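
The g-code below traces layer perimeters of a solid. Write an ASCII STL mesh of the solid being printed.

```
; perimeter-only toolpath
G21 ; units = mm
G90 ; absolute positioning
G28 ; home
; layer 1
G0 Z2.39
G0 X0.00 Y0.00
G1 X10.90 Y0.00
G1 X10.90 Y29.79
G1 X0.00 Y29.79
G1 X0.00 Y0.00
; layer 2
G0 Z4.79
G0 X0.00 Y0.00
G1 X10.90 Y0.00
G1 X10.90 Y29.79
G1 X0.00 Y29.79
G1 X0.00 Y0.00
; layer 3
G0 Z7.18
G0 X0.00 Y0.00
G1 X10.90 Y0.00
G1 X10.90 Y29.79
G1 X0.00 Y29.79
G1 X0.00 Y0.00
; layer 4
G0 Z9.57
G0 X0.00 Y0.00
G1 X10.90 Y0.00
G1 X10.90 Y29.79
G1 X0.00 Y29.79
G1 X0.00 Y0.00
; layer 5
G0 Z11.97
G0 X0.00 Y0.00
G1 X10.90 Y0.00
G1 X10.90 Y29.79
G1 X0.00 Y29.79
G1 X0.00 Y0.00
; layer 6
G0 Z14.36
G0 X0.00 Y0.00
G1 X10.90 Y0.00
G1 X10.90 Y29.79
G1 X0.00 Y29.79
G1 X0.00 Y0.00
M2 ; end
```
solid part
  facet normal 0.0000 0.0000 -1.0000
    outer loop
      vertex 10.90 29.79 0.00
      vertex 10.90 0.00 0.00
      vertex 0.00 0.00 0.00
    endloop
  endfacet
  facet normal 0.0000 0.0000 -1.0000
    outer loop
      vertex 0.00 29.79 0.00
      vertex 10.90 29.79 0.00
      vertex 0.00 0.00 0.00
    endloop
  endfacet
  facet normal 0.0000 0.0000 1.0000
    outer loop
      vertex 0.00 0.00 14.36
      vertex 10.90 0.00 14.36
      vertex 10.90 29.79 14.36
    endloop
  endfacet
  facet normal 0.0000 0.0000 1.0000
    outer loop
      vertex 0.00 0.00 14.36
      vertex 10.90 29.79 14.36
      vertex 0.00 29.79 14.36
    endloop
  endfacet
  facet normal 0.0000 -1.0000 0.0000
    outer loop
      vertex 0.00 0.00 0.00
      vertex 10.90 0.00 0.00
      vertex 10.90 0.00 14.36
    endloop
  endfacet
  facet normal 0.0000 -1.0000 0.0000
    outer loop
      vertex 0.00 0.00 0.00
      vertex 10.90 0.00 14.36
      vertex 0.00 0.00 14.36
    endloop
  endfacet
  facet normal 0.0000 1.0000 0.0000
    outer loop
      vertex 10.90 29.79 14.36
      vertex 10.90 29.79 0.00
      vertex 0.00 29.79 0.00
    endloop
  endfacet
  facet normal 0.0000 1.0000 0.0000
    outer loop
      vertex 0.00 29.79 14.36
      vertex 10.90 29.79 14.36
      vertex 0.00 29.79 0.00
    endloop
  endfacet
  facet normal -1.0000 0.0000 0.0000
    outer loop
      vertex 0.00 29.79 14.36
      vertex 0.00 29.79 0.00
      vertex 0.00 0.00 0.00
    endloop
  endfacet
  facet normal -1.0000 0.0000 0.0000
    outer loop
      vertex 0.00 0.00 14.36
      vertex 0.00 29.79 14.36
      vertex 0.00 0.00 0.00
    endloop
  endfacet
  facet normal 1.0000 0.0000 0.0000
    outer loop
      vertex 10.90 0.00 0.00
      vertex 10.90 29.79 0.00
      vertex 10.90 29.79 14.36
    endloop
  endfacet
  facet normal 1.0000 0.0000 0.0000
    outer loop
      vertex 10.90 0.00 0.00
      vertex 10.90 29.79 14.36
      vertex 10.90 0.00 14.36
    endloop
  endfacet
endsolid part

The G0 Z moves step by Δz≈2.39 mm. Every layer's G1 loop is the same polygon, so the solid is a straight extrusion of it from z=0 to z≈14.4. Closing with flat bottom and top caps and triangulating gives 12 facets — a rectangular box, roughly 10.9 × 29.8 mm footprint and 14.4 mm tall.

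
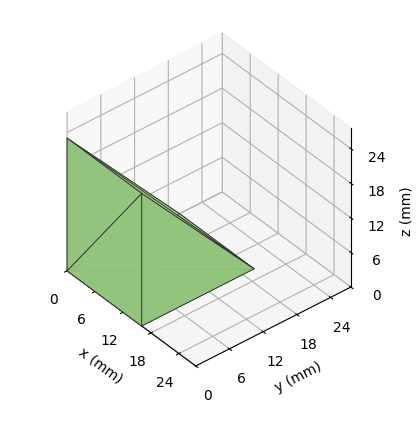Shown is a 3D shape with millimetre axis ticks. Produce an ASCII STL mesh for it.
Reading the render: the shape is a wedge (ramp): 16 × 20 mm base, rising to 23 mm along the y=0 edge and sloping linearly to z=0 at y=20 (dimensions read to the nearest mm from the axis ticks). For the STL, each face is triangulated and given an outward normal.

solid part
  facet normal 0.0000 0.0000 -1.0000
    outer loop
      vertex 16.000 20.000 0.000
      vertex 16.000 0.000 0.000
      vertex 0.000 0.000 0.000
    endloop
  endfacet
  facet normal 0.0000 0.0000 -1.0000
    outer loop
      vertex 0.000 20.000 0.000
      vertex 16.000 20.000 0.000
      vertex 0.000 0.000 0.000
    endloop
  endfacet
  facet normal 0.0000 -1.0000 0.0000
    outer loop
      vertex 0.000 0.000 0.000
      vertex 16.000 0.000 0.000
      vertex 16.000 0.000 23.000
    endloop
  endfacet
  facet normal 0.0000 -1.0000 0.0000
    outer loop
      vertex 0.000 0.000 0.000
      vertex 16.000 0.000 23.000
      vertex 0.000 0.000 23.000
    endloop
  endfacet
  facet normal 0.0000 0.7546 0.6562
    outer loop
      vertex 0.000 0.000 23.000
      vertex 16.000 0.000 23.000
      vertex 16.000 20.000 0.000
    endloop
  endfacet
  facet normal 0.0000 0.7546 0.6562
    outer loop
      vertex 0.000 0.000 23.000
      vertex 16.000 20.000 0.000
      vertex 0.000 20.000 0.000
    endloop
  endfacet
  facet normal -1.0000 0.0000 0.0000
    outer loop
      vertex 0.000 0.000 23.000
      vertex 0.000 20.000 0.000
      vertex 0.000 0.000 0.000
    endloop
  endfacet
  facet normal 1.0000 0.0000 0.0000
    outer loop
      vertex 16.000 0.000 0.000
      vertex 16.000 20.000 0.000
      vertex 16.000 0.000 23.000
    endloop
  endfacet
endsolid part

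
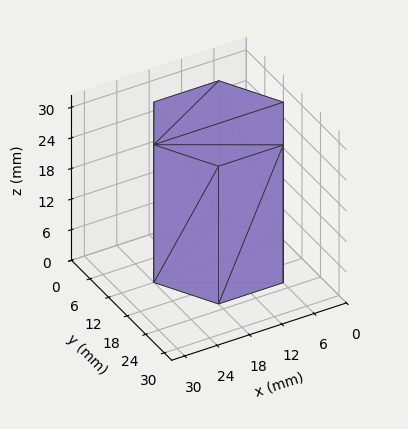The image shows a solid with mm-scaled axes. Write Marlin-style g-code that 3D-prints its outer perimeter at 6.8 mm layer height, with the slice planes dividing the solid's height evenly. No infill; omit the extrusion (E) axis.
Reading the render: the shape is a regular 6-sided prism (a cylinder approximated with 6 flat sides), circumscribed radius ≈ 12 mm, height ≈ 27 mm (dimensions read to the nearest mm from the axis ticks). For the g-code, the solid's height is divided into equal slices at the stated Δz and each level perimeter traced with G1 moves after a G0 lift.

; perimeter-only toolpath
G21 ; units = mm
G90 ; absolute positioning
G28 ; home
; layer 1
G0 Z6.8
G0 X24.0 Y12.0
G1 X18.0 Y22.4
G1 X6.0 Y22.4
G1 X0.0 Y12.0
G1 X6.0 Y1.6
G1 X18.0 Y1.6
G1 X24.0 Y12.0
; layer 2
G0 Z13.5
G0 X24.0 Y12.0
G1 X18.0 Y22.4
G1 X6.0 Y22.4
G1 X0.0 Y12.0
G1 X6.0 Y1.6
G1 X18.0 Y1.6
G1 X24.0 Y12.0
; layer 3
G0 Z20.2
G0 X24.0 Y12.0
G1 X18.0 Y22.4
G1 X6.0 Y22.4
G1 X0.0 Y12.0
G1 X6.0 Y1.6
G1 X18.0 Y1.6
G1 X24.0 Y12.0
; layer 4
G0 Z27.0
G0 X24.0 Y12.0
G1 X18.0 Y22.4
G1 X6.0 Y22.4
G1 X0.0 Y12.0
G1 X6.0 Y1.6
G1 X18.0 Y1.6
G1 X24.0 Y12.0
M2 ; end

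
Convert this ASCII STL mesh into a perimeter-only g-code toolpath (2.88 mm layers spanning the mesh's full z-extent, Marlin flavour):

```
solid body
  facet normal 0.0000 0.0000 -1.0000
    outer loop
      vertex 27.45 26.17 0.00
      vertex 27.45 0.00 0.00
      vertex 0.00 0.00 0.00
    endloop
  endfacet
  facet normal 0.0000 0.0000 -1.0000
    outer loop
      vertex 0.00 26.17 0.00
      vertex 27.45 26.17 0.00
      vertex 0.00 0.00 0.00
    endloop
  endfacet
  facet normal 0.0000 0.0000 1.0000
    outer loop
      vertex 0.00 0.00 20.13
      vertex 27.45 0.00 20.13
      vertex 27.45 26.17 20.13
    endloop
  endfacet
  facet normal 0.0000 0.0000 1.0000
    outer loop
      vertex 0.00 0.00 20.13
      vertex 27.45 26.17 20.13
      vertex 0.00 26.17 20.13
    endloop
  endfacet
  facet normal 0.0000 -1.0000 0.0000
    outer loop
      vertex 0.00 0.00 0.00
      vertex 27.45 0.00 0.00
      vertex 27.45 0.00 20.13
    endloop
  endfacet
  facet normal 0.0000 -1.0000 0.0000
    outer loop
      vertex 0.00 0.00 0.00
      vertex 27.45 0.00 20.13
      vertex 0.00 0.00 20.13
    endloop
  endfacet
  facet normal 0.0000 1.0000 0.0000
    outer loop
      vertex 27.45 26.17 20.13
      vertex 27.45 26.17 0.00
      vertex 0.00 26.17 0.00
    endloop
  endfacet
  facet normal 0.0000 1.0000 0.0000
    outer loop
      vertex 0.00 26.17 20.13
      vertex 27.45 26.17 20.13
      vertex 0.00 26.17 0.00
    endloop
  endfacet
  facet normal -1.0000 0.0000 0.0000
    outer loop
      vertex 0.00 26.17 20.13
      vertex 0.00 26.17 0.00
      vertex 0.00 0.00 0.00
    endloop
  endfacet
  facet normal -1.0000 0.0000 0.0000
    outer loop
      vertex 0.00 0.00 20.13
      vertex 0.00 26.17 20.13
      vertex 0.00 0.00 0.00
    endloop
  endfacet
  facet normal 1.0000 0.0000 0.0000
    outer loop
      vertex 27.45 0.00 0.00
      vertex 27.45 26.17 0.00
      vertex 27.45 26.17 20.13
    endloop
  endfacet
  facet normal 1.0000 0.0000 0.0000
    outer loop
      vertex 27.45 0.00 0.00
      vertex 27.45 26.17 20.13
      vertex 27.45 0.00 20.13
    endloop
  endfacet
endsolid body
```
; perimeter-only toolpath
G21 ; units = mm
G90 ; absolute positioning
G28 ; home
; layer 1
G0 Z2.88
G0 X0.00 Y0.00
G1 X27.45 Y0.00
G1 X27.45 Y26.17
G1 X0.00 Y26.17
G1 X0.00 Y0.00
; layer 2
G0 Z5.75
G0 X0.00 Y0.00
G1 X27.45 Y0.00
G1 X27.45 Y26.17
G1 X0.00 Y26.17
G1 X0.00 Y0.00
; layer 3
G0 Z8.63
G0 X0.00 Y0.00
G1 X27.45 Y0.00
G1 X27.45 Y26.17
G1 X0.00 Y26.17
G1 X0.00 Y0.00
; layer 4
G0 Z11.50
G0 X0.00 Y0.00
G1 X27.45 Y0.00
G1 X27.45 Y26.17
G1 X0.00 Y26.17
G1 X0.00 Y0.00
; layer 5
G0 Z14.38
G0 X0.00 Y0.00
G1 X27.45 Y0.00
G1 X27.45 Y26.17
G1 X0.00 Y26.17
G1 X0.00 Y0.00
; layer 6
G0 Z17.25
G0 X0.00 Y0.00
G1 X27.45 Y0.00
G1 X27.45 Y26.17
G1 X0.00 Y26.17
G1 X0.00 Y0.00
; layer 7
G0 Z20.13
G0 X0.00 Y0.00
G1 X27.45 Y0.00
G1 X27.45 Y26.17
G1 X0.00 Y26.17
G1 X0.00 Y0.00
M2 ; end

The solid is a rectangular box, roughly 27.4 × 26.2 mm footprint and 20.1 mm tall. Slicing at Δz = 2.88 mm — 7 equal slices spanning the solid's height, so layer i sits at z = i·h/7 — gives 7 non-empty perimeters. Each is a 4-segment closed polygon; G0 lifts to the layer z and rapids to the start vertex, then G1 traces the edges.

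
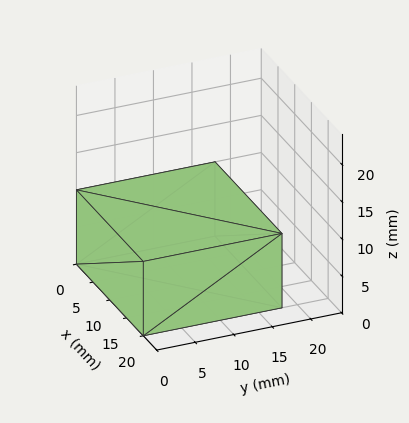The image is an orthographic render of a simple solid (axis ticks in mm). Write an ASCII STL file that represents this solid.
Reading the render: the shape is a rectangular box, roughly 20 × 18 mm footprint and 10 mm tall (dimensions read to the nearest mm from the axis ticks). For the STL, each face is triangulated and given an outward normal.

solid part
  facet normal 0.0000 0.0000 -1.0000
    outer loop
      vertex 20.0 18.0 0.0
      vertex 20.0 0.0 0.0
      vertex 0.0 0.0 0.0
    endloop
  endfacet
  facet normal 0.0000 0.0000 -1.0000
    outer loop
      vertex 0.0 18.0 0.0
      vertex 20.0 18.0 0.0
      vertex 0.0 0.0 0.0
    endloop
  endfacet
  facet normal 0.0000 0.0000 1.0000
    outer loop
      vertex 0.0 0.0 10.0
      vertex 20.0 0.0 10.0
      vertex 20.0 18.0 10.0
    endloop
  endfacet
  facet normal 0.0000 0.0000 1.0000
    outer loop
      vertex 0.0 0.0 10.0
      vertex 20.0 18.0 10.0
      vertex 0.0 18.0 10.0
    endloop
  endfacet
  facet normal 0.0000 -1.0000 0.0000
    outer loop
      vertex 0.0 0.0 0.0
      vertex 20.0 0.0 0.0
      vertex 20.0 0.0 10.0
    endloop
  endfacet
  facet normal 0.0000 -1.0000 0.0000
    outer loop
      vertex 0.0 0.0 0.0
      vertex 20.0 0.0 10.0
      vertex 0.0 0.0 10.0
    endloop
  endfacet
  facet normal 0.0000 1.0000 0.0000
    outer loop
      vertex 20.0 18.0 10.0
      vertex 20.0 18.0 0.0
      vertex 0.0 18.0 0.0
    endloop
  endfacet
  facet normal 0.0000 1.0000 0.0000
    outer loop
      vertex 0.0 18.0 10.0
      vertex 20.0 18.0 10.0
      vertex 0.0 18.0 0.0
    endloop
  endfacet
  facet normal -1.0000 0.0000 0.0000
    outer loop
      vertex 0.0 18.0 10.0
      vertex 0.0 18.0 0.0
      vertex 0.0 0.0 0.0
    endloop
  endfacet
  facet normal -1.0000 0.0000 0.0000
    outer loop
      vertex 0.0 0.0 10.0
      vertex 0.0 18.0 10.0
      vertex 0.0 0.0 0.0
    endloop
  endfacet
  facet normal 1.0000 0.0000 0.0000
    outer loop
      vertex 20.0 0.0 0.0
      vertex 20.0 18.0 0.0
      vertex 20.0 18.0 10.0
    endloop
  endfacet
  facet normal 1.0000 0.0000 0.0000
    outer loop
      vertex 20.0 0.0 0.0
      vertex 20.0 18.0 10.0
      vertex 20.0 0.0 10.0
    endloop
  endfacet
endsolid part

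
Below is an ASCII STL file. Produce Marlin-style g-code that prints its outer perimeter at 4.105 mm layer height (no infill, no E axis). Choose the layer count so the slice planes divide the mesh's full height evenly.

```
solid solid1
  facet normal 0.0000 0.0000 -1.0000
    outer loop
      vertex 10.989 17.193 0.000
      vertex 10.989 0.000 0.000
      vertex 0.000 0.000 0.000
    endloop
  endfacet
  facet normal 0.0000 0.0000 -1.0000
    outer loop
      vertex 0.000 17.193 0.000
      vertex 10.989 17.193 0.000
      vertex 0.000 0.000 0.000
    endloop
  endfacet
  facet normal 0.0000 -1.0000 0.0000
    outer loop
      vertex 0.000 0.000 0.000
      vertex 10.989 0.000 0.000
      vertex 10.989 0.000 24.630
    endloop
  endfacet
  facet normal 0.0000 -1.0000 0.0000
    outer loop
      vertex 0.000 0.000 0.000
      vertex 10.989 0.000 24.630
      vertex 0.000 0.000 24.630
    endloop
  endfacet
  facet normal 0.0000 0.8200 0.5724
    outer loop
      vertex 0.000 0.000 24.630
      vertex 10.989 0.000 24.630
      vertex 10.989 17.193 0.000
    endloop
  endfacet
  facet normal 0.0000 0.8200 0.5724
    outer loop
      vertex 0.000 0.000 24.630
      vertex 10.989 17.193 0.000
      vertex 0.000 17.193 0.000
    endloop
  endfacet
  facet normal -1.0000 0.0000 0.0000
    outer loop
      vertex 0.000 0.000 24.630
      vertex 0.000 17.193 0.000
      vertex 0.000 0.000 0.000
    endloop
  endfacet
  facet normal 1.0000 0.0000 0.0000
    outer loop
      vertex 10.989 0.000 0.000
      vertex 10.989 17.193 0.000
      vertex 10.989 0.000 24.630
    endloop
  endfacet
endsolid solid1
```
; perimeter-only toolpath
G21 ; units = mm
G90 ; absolute positioning
G28 ; home
; layer 1
G0 Z4.105
G0 X0.000 Y0.000
G1 X10.989 Y0.000
G1 X10.989 Y14.328
G1 X0.000 Y14.328
G1 X0.000 Y0.000
; layer 2
G0 Z8.210
G0 X0.000 Y0.000
G1 X10.989 Y0.000
G1 X10.989 Y11.462
G1 X0.000 Y11.462
G1 X0.000 Y0.000
; layer 3
G0 Z12.315
G0 X0.000 Y0.000
G1 X10.989 Y0.000
G1 X10.989 Y8.597
G1 X0.000 Y8.597
G1 X0.000 Y0.000
; layer 4
G0 Z16.420
G0 X0.000 Y0.000
G1 X10.989 Y0.000
G1 X10.989 Y5.731
G1 X0.000 Y5.731
G1 X0.000 Y0.000
; layer 5
G0 Z20.525
G0 X0.000 Y0.000
G1 X10.989 Y0.000
G1 X10.989 Y2.866
G1 X0.000 Y2.866
G1 X0.000 Y0.000
M2 ; end

The solid is a wedge (ramp): 11 × 17.2 mm base, rising to 24.6 mm along the y=0 edge and sloping linearly to z=0 at y=17.2. Slicing at Δz = 4.105 mm — 6 equal slices spanning the solid's height, so layer i sits at z = i·h/6 — gives 5 non-empty perimeters. Each is a 4-segment closed polygon; G0 lifts to the layer z and rapids to the start vertex, then G1 traces the edges. The cross-section shrinks linearly with z (the slice at the apex is degenerate and omitted).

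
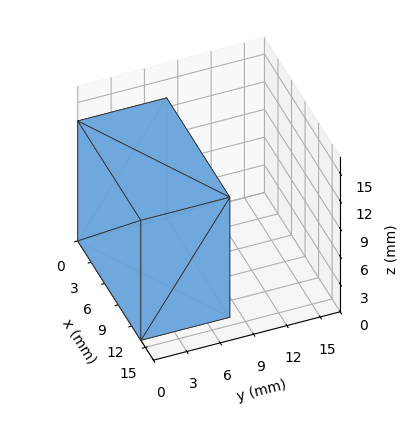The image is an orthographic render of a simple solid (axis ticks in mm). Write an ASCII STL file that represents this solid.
Reading the render: the shape is a rectangular box, roughly 14 × 8 mm footprint and 13 mm tall (dimensions read to the nearest mm from the axis ticks). For the STL, each face is triangulated and given an outward normal.

solid part
  facet normal 0.0000 0.0000 -1.0000
    outer loop
      vertex 14.000 8.000 0.000
      vertex 14.000 0.000 0.000
      vertex 0.000 0.000 0.000
    endloop
  endfacet
  facet normal 0.0000 0.0000 -1.0000
    outer loop
      vertex 0.000 8.000 0.000
      vertex 14.000 8.000 0.000
      vertex 0.000 0.000 0.000
    endloop
  endfacet
  facet normal 0.0000 0.0000 1.0000
    outer loop
      vertex 0.000 0.000 13.000
      vertex 14.000 0.000 13.000
      vertex 14.000 8.000 13.000
    endloop
  endfacet
  facet normal 0.0000 0.0000 1.0000
    outer loop
      vertex 0.000 0.000 13.000
      vertex 14.000 8.000 13.000
      vertex 0.000 8.000 13.000
    endloop
  endfacet
  facet normal 0.0000 -1.0000 0.0000
    outer loop
      vertex 0.000 0.000 0.000
      vertex 14.000 0.000 0.000
      vertex 14.000 0.000 13.000
    endloop
  endfacet
  facet normal 0.0000 -1.0000 0.0000
    outer loop
      vertex 0.000 0.000 0.000
      vertex 14.000 0.000 13.000
      vertex 0.000 0.000 13.000
    endloop
  endfacet
  facet normal 0.0000 1.0000 0.0000
    outer loop
      vertex 14.000 8.000 13.000
      vertex 14.000 8.000 0.000
      vertex 0.000 8.000 0.000
    endloop
  endfacet
  facet normal 0.0000 1.0000 0.0000
    outer loop
      vertex 0.000 8.000 13.000
      vertex 14.000 8.000 13.000
      vertex 0.000 8.000 0.000
    endloop
  endfacet
  facet normal -1.0000 0.0000 0.0000
    outer loop
      vertex 0.000 8.000 13.000
      vertex 0.000 8.000 0.000
      vertex 0.000 0.000 0.000
    endloop
  endfacet
  facet normal -1.0000 0.0000 0.0000
    outer loop
      vertex 0.000 0.000 13.000
      vertex 0.000 8.000 13.000
      vertex 0.000 0.000 0.000
    endloop
  endfacet
  facet normal 1.0000 0.0000 0.0000
    outer loop
      vertex 14.000 0.000 0.000
      vertex 14.000 8.000 0.000
      vertex 14.000 8.000 13.000
    endloop
  endfacet
  facet normal 1.0000 0.0000 0.0000
    outer loop
      vertex 14.000 0.000 0.000
      vertex 14.000 8.000 13.000
      vertex 14.000 0.000 13.000
    endloop
  endfacet
endsolid part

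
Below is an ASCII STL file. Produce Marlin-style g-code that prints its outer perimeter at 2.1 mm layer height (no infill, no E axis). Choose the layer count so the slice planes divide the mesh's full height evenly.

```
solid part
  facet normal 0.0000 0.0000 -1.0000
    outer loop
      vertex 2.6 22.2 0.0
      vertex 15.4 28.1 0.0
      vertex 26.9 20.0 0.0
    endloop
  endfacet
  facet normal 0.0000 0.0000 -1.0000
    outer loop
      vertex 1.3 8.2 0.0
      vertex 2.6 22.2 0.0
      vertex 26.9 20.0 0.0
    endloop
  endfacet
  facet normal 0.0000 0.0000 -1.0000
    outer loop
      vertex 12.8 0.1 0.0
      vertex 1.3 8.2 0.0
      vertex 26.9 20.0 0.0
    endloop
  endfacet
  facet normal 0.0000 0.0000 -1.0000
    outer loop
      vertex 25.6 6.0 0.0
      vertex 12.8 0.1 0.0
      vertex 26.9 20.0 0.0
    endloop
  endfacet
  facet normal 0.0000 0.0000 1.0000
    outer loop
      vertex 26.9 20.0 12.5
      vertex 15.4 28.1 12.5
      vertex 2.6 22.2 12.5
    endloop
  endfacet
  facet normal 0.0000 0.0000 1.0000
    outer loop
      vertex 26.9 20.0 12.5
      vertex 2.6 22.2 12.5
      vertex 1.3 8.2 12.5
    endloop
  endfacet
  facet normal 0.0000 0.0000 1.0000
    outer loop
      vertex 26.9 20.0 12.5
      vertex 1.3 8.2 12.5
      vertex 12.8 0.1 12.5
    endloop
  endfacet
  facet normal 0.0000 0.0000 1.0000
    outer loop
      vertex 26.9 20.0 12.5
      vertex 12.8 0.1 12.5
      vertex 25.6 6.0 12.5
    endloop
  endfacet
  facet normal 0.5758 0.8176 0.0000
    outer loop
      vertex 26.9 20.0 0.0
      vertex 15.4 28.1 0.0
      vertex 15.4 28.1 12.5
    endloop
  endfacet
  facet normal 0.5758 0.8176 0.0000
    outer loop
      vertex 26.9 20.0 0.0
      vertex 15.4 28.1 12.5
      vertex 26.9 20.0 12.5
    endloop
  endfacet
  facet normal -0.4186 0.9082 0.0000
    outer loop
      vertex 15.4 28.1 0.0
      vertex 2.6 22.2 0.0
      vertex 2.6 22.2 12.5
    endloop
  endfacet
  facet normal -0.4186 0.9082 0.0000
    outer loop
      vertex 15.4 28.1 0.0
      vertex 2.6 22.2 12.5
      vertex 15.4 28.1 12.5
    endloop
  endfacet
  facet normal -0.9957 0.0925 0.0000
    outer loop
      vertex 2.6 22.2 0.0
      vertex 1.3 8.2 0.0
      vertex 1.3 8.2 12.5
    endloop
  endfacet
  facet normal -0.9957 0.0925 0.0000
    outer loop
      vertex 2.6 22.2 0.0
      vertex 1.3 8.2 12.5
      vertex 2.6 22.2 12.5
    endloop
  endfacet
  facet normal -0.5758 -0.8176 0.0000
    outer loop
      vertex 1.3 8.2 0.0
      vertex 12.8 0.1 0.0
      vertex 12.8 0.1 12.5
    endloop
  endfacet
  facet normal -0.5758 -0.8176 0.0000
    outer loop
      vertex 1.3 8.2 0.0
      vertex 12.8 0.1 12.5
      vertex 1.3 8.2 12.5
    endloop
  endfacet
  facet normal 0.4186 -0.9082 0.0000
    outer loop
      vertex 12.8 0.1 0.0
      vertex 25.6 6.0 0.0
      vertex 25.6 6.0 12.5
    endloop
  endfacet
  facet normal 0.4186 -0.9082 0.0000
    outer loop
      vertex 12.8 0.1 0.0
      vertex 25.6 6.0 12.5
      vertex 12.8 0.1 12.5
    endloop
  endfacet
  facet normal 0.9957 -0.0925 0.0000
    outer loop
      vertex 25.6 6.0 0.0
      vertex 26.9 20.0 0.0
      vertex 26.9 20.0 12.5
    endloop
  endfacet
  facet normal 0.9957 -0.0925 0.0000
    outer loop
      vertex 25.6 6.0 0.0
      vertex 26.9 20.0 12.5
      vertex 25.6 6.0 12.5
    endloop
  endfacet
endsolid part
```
; perimeter-only toolpath
G21 ; units = mm
G90 ; absolute positioning
G28 ; home
; layer 1
G0 Z2.1
G0 X26.9 Y20.0
G1 X15.4 Y28.1
G1 X2.6 Y22.2
G1 X1.3 Y8.2
G1 X12.8 Y0.1
G1 X25.6 Y6.0
G1 X26.9 Y20.0
; layer 2
G0 Z4.2
G0 X26.9 Y20.0
G1 X15.4 Y28.1
G1 X2.6 Y22.2
G1 X1.3 Y8.2
G1 X12.8 Y0.1
G1 X25.6 Y6.0
G1 X26.9 Y20.0
; layer 3
G0 Z6.2
G0 X26.9 Y20.0
G1 X15.4 Y28.1
G1 X2.6 Y22.2
G1 X1.3 Y8.2
G1 X12.8 Y0.1
G1 X25.6 Y6.0
G1 X26.9 Y20.0
; layer 4
G0 Z8.3
G0 X26.9 Y20.0
G1 X15.4 Y28.1
G1 X2.6 Y22.2
G1 X1.3 Y8.2
G1 X12.8 Y0.1
G1 X25.6 Y6.0
G1 X26.9 Y20.0
; layer 5
G0 Z10.4
G0 X26.9 Y20.0
G1 X15.4 Y28.1
G1 X2.6 Y22.2
G1 X1.3 Y8.2
G1 X12.8 Y0.1
G1 X25.6 Y6.0
G1 X26.9 Y20.0
; layer 6
G0 Z12.5
G0 X26.9 Y20.0
G1 X15.4 Y28.1
G1 X2.6 Y22.2
G1 X1.3 Y8.2
G1 X12.8 Y0.1
G1 X25.6 Y6.0
G1 X26.9 Y20.0
M2 ; end

The solid is a regular 6-sided prism (a cylinder approximated with 6 flat sides), circumscribed radius ≈ 14.1 mm, height ≈ 12.5 mm. Slicing at Δz = 2.1 mm — 6 equal slices spanning the solid's height, so layer i sits at z = i·h/6 — gives 6 non-empty perimeters. Each is a 6-segment closed polygon; G0 lifts to the layer z and rapids to the start vertex, then G1 traces the edges.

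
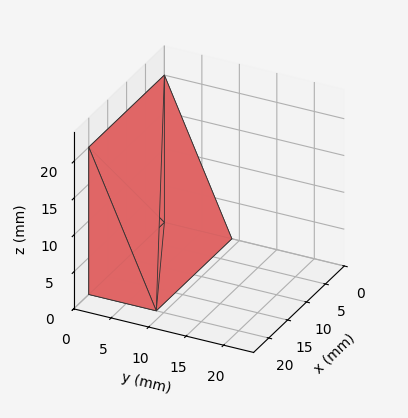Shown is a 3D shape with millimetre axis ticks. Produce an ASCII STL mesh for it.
Reading the render: the shape is a wedge (ramp): 20 × 9 mm base, rising to 20 mm along the y=0 edge and sloping linearly to z=0 at y=9 (dimensions read to the nearest mm from the axis ticks). For the STL, each face is triangulated and given an outward normal.

solid part
  facet normal 0.0000 0.0000 -1.0000
    outer loop
      vertex 20.000 9.000 0.000
      vertex 20.000 0.000 0.000
      vertex 0.000 0.000 0.000
    endloop
  endfacet
  facet normal 0.0000 0.0000 -1.0000
    outer loop
      vertex 0.000 9.000 0.000
      vertex 20.000 9.000 0.000
      vertex 0.000 0.000 0.000
    endloop
  endfacet
  facet normal 0.0000 -1.0000 0.0000
    outer loop
      vertex 0.000 0.000 0.000
      vertex 20.000 0.000 0.000
      vertex 20.000 0.000 20.000
    endloop
  endfacet
  facet normal 0.0000 -1.0000 0.0000
    outer loop
      vertex 0.000 0.000 0.000
      vertex 20.000 0.000 20.000
      vertex 0.000 0.000 20.000
    endloop
  endfacet
  facet normal 0.0000 0.9119 0.4104
    outer loop
      vertex 0.000 0.000 20.000
      vertex 20.000 0.000 20.000
      vertex 20.000 9.000 0.000
    endloop
  endfacet
  facet normal 0.0000 0.9119 0.4104
    outer loop
      vertex 0.000 0.000 20.000
      vertex 20.000 9.000 0.000
      vertex 0.000 9.000 0.000
    endloop
  endfacet
  facet normal -1.0000 0.0000 0.0000
    outer loop
      vertex 0.000 0.000 20.000
      vertex 0.000 9.000 0.000
      vertex 0.000 0.000 0.000
    endloop
  endfacet
  facet normal 1.0000 0.0000 0.0000
    outer loop
      vertex 20.000 0.000 0.000
      vertex 20.000 9.000 0.000
      vertex 20.000 0.000 20.000
    endloop
  endfacet
endsolid part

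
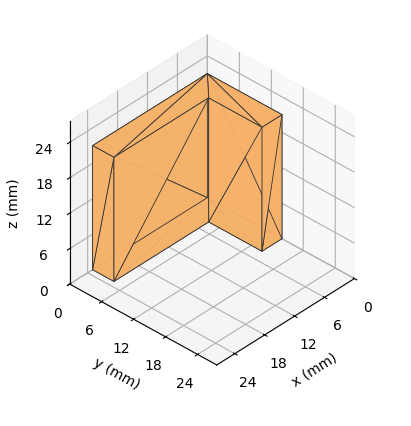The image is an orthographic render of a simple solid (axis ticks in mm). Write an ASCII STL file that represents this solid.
Reading the render: the shape is an L-shaped prism: outer 23 × 14 mm, arm thicknesses ≈ 4 mm (horizontal) and 4 mm (vertical), extruded 21 mm in z (dimensions read to the nearest mm from the axis ticks). For the STL, each face is triangulated and given an outward normal.

solid part
  facet normal 0.0000 0.0000 -1.0000
    outer loop
      vertex 23.0 4.0 0.0
      vertex 23.0 0.0 0.0
      vertex 0.0 0.0 0.0
    endloop
  endfacet
  facet normal 0.0000 0.0000 -1.0000
    outer loop
      vertex 4.0 4.0 0.0
      vertex 23.0 4.0 0.0
      vertex 0.0 0.0 0.0
    endloop
  endfacet
  facet normal 0.0000 0.0000 -1.0000
    outer loop
      vertex 4.0 14.0 0.0
      vertex 4.0 4.0 0.0
      vertex 0.0 0.0 0.0
    endloop
  endfacet
  facet normal 0.0000 0.0000 -1.0000
    outer loop
      vertex 0.0 14.0 0.0
      vertex 4.0 14.0 0.0
      vertex 0.0 0.0 0.0
    endloop
  endfacet
  facet normal 0.0000 0.0000 1.0000
    outer loop
      vertex 0.0 0.0 21.0
      vertex 23.0 0.0 21.0
      vertex 23.0 4.0 21.0
    endloop
  endfacet
  facet normal 0.0000 0.0000 1.0000
    outer loop
      vertex 0.0 0.0 21.0
      vertex 23.0 4.0 21.0
      vertex 4.0 4.0 21.0
    endloop
  endfacet
  facet normal 0.0000 0.0000 1.0000
    outer loop
      vertex 0.0 0.0 21.0
      vertex 4.0 4.0 21.0
      vertex 4.0 14.0 21.0
    endloop
  endfacet
  facet normal 0.0000 0.0000 1.0000
    outer loop
      vertex 0.0 0.0 21.0
      vertex 4.0 14.0 21.0
      vertex 0.0 14.0 21.0
    endloop
  endfacet
  facet normal 0.0000 -1.0000 0.0000
    outer loop
      vertex 0.0 0.0 0.0
      vertex 23.0 0.0 0.0
      vertex 23.0 0.0 21.0
    endloop
  endfacet
  facet normal 0.0000 -1.0000 0.0000
    outer loop
      vertex 0.0 0.0 0.0
      vertex 23.0 0.0 21.0
      vertex 0.0 0.0 21.0
    endloop
  endfacet
  facet normal 1.0000 0.0000 0.0000
    outer loop
      vertex 23.0 0.0 0.0
      vertex 23.0 4.0 0.0
      vertex 23.0 4.0 21.0
    endloop
  endfacet
  facet normal 1.0000 0.0000 0.0000
    outer loop
      vertex 23.0 0.0 0.0
      vertex 23.0 4.0 21.0
      vertex 23.0 0.0 21.0
    endloop
  endfacet
  facet normal 0.0000 1.0000 0.0000
    outer loop
      vertex 23.0 4.0 0.0
      vertex 4.0 4.0 0.0
      vertex 4.0 4.0 21.0
    endloop
  endfacet
  facet normal 0.0000 1.0000 0.0000
    outer loop
      vertex 23.0 4.0 0.0
      vertex 4.0 4.0 21.0
      vertex 23.0 4.0 21.0
    endloop
  endfacet
  facet normal 1.0000 0.0000 0.0000
    outer loop
      vertex 4.0 4.0 0.0
      vertex 4.0 14.0 0.0
      vertex 4.0 14.0 21.0
    endloop
  endfacet
  facet normal 1.0000 0.0000 0.0000
    outer loop
      vertex 4.0 4.0 0.0
      vertex 4.0 14.0 21.0
      vertex 4.0 4.0 21.0
    endloop
  endfacet
  facet normal 0.0000 1.0000 0.0000
    outer loop
      vertex 4.0 14.0 0.0
      vertex 0.0 14.0 0.0
      vertex 0.0 14.0 21.0
    endloop
  endfacet
  facet normal 0.0000 1.0000 0.0000
    outer loop
      vertex 4.0 14.0 0.0
      vertex 0.0 14.0 21.0
      vertex 4.0 14.0 21.0
    endloop
  endfacet
  facet normal -1.0000 0.0000 0.0000
    outer loop
      vertex 0.0 14.0 0.0
      vertex 0.0 0.0 0.0
      vertex 0.0 0.0 21.0
    endloop
  endfacet
  facet normal -1.0000 0.0000 0.0000
    outer loop
      vertex 0.0 14.0 0.0
      vertex 0.0 0.0 21.0
      vertex 0.0 14.0 21.0
    endloop
  endfacet
endsolid part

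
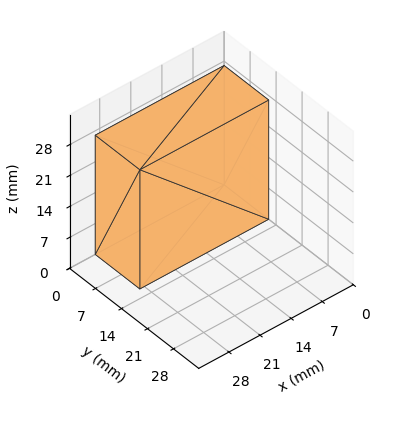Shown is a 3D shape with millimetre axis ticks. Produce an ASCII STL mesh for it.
Reading the render: the shape is a rectangular box, roughly 29 × 12 mm footprint and 27 mm tall (dimensions read to the nearest mm from the axis ticks). For the STL, each face is triangulated and given an outward normal.

solid part
  facet normal 0.0000 0.0000 -1.0000
    outer loop
      vertex 29.000 12.000 0.000
      vertex 29.000 0.000 0.000
      vertex 0.000 0.000 0.000
    endloop
  endfacet
  facet normal 0.0000 0.0000 -1.0000
    outer loop
      vertex 0.000 12.000 0.000
      vertex 29.000 12.000 0.000
      vertex 0.000 0.000 0.000
    endloop
  endfacet
  facet normal 0.0000 0.0000 1.0000
    outer loop
      vertex 0.000 0.000 27.000
      vertex 29.000 0.000 27.000
      vertex 29.000 12.000 27.000
    endloop
  endfacet
  facet normal 0.0000 0.0000 1.0000
    outer loop
      vertex 0.000 0.000 27.000
      vertex 29.000 12.000 27.000
      vertex 0.000 12.000 27.000
    endloop
  endfacet
  facet normal 0.0000 -1.0000 0.0000
    outer loop
      vertex 0.000 0.000 0.000
      vertex 29.000 0.000 0.000
      vertex 29.000 0.000 27.000
    endloop
  endfacet
  facet normal 0.0000 -1.0000 0.0000
    outer loop
      vertex 0.000 0.000 0.000
      vertex 29.000 0.000 27.000
      vertex 0.000 0.000 27.000
    endloop
  endfacet
  facet normal 0.0000 1.0000 0.0000
    outer loop
      vertex 29.000 12.000 27.000
      vertex 29.000 12.000 0.000
      vertex 0.000 12.000 0.000
    endloop
  endfacet
  facet normal 0.0000 1.0000 0.0000
    outer loop
      vertex 0.000 12.000 27.000
      vertex 29.000 12.000 27.000
      vertex 0.000 12.000 0.000
    endloop
  endfacet
  facet normal -1.0000 0.0000 0.0000
    outer loop
      vertex 0.000 12.000 27.000
      vertex 0.000 12.000 0.000
      vertex 0.000 0.000 0.000
    endloop
  endfacet
  facet normal -1.0000 0.0000 0.0000
    outer loop
      vertex 0.000 0.000 27.000
      vertex 0.000 12.000 27.000
      vertex 0.000 0.000 0.000
    endloop
  endfacet
  facet normal 1.0000 0.0000 0.0000
    outer loop
      vertex 29.000 0.000 0.000
      vertex 29.000 12.000 0.000
      vertex 29.000 12.000 27.000
    endloop
  endfacet
  facet normal 1.0000 0.0000 0.0000
    outer loop
      vertex 29.000 0.000 0.000
      vertex 29.000 12.000 27.000
      vertex 29.000 0.000 27.000
    endloop
  endfacet
endsolid part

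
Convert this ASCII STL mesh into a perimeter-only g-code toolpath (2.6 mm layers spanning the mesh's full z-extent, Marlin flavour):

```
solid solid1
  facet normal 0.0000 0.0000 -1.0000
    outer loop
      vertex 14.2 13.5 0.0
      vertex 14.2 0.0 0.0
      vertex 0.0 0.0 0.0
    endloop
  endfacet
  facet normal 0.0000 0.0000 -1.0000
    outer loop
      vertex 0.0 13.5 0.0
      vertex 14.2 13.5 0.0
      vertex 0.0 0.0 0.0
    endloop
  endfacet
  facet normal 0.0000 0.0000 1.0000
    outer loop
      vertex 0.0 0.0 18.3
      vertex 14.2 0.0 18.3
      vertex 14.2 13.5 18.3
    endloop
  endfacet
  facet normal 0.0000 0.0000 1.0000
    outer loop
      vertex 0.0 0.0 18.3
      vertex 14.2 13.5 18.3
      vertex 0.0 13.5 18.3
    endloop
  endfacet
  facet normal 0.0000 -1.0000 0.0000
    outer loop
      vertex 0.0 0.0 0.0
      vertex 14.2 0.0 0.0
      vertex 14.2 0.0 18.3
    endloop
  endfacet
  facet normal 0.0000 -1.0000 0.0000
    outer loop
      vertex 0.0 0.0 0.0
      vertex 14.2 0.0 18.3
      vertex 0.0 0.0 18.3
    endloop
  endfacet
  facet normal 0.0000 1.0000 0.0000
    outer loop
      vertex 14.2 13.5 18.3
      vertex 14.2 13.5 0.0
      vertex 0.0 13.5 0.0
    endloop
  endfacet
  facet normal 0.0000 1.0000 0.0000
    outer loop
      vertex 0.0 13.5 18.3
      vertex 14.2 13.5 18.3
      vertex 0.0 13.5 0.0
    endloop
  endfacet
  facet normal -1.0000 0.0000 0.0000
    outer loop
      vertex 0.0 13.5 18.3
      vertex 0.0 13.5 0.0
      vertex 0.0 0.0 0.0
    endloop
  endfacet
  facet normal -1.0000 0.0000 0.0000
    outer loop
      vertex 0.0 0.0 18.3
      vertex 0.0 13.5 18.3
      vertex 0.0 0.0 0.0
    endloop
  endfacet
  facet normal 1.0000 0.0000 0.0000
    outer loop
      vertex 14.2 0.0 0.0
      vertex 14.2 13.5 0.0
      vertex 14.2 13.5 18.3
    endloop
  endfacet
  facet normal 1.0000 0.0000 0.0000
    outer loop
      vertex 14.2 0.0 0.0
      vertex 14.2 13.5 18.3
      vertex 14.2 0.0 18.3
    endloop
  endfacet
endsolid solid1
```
; perimeter-only toolpath
G21 ; units = mm
G90 ; absolute positioning
G28 ; home
; layer 1
G0 Z2.6
G0 X0.0 Y0.0
G1 X14.2 Y0.0
G1 X14.2 Y13.5
G1 X0.0 Y13.5
G1 X0.0 Y0.0
; layer 2
G0 Z5.2
G0 X0.0 Y0.0
G1 X14.2 Y0.0
G1 X14.2 Y13.5
G1 X0.0 Y13.5
G1 X0.0 Y0.0
; layer 3
G0 Z7.8
G0 X0.0 Y0.0
G1 X14.2 Y0.0
G1 X14.2 Y13.5
G1 X0.0 Y13.5
G1 X0.0 Y0.0
; layer 4
G0 Z10.5
G0 X0.0 Y0.0
G1 X14.2 Y0.0
G1 X14.2 Y13.5
G1 X0.0 Y13.5
G1 X0.0 Y0.0
; layer 5
G0 Z13.1
G0 X0.0 Y0.0
G1 X14.2 Y0.0
G1 X14.2 Y13.5
G1 X0.0 Y13.5
G1 X0.0 Y0.0
; layer 6
G0 Z15.7
G0 X0.0 Y0.0
G1 X14.2 Y0.0
G1 X14.2 Y13.5
G1 X0.0 Y13.5
G1 X0.0 Y0.0
; layer 7
G0 Z18.3
G0 X0.0 Y0.0
G1 X14.2 Y0.0
G1 X14.2 Y13.5
G1 X0.0 Y13.5
G1 X0.0 Y0.0
M2 ; end

The solid is a rectangular box, roughly 14.2 × 13.5 mm footprint and 18.3 mm tall. Slicing at Δz = 2.6 mm — 7 equal slices spanning the solid's height, so layer i sits at z = i·h/7 — gives 7 non-empty perimeters. Each is a 4-segment closed polygon; G0 lifts to the layer z and rapids to the start vertex, then G1 traces the edges.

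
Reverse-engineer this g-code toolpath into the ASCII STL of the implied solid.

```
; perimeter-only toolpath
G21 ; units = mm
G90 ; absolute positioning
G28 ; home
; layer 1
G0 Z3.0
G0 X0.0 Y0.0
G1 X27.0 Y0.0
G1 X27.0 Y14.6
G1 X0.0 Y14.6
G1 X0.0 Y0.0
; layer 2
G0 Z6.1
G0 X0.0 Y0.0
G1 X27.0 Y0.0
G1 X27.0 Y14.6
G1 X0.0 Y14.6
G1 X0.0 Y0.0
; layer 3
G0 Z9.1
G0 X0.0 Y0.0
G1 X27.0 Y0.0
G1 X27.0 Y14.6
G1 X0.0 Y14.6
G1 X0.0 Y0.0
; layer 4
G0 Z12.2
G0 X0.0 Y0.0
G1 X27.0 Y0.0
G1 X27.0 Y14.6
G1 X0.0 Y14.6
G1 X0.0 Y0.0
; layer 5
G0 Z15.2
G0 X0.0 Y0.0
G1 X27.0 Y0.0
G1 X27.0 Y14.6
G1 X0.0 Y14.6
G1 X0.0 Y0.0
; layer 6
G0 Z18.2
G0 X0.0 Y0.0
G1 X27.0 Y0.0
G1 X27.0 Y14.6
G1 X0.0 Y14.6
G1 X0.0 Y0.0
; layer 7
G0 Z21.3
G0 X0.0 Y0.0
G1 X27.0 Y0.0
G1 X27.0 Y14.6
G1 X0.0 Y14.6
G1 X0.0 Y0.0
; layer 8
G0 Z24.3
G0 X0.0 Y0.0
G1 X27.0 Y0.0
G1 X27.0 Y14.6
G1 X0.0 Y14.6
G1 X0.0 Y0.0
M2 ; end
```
solid part
  facet normal 0.0000 0.0000 -1.0000
    outer loop
      vertex 27.0 14.6 0.0
      vertex 27.0 0.0 0.0
      vertex 0.0 0.0 0.0
    endloop
  endfacet
  facet normal 0.0000 0.0000 -1.0000
    outer loop
      vertex 0.0 14.6 0.0
      vertex 27.0 14.6 0.0
      vertex 0.0 0.0 0.0
    endloop
  endfacet
  facet normal 0.0000 0.0000 1.0000
    outer loop
      vertex 0.0 0.0 24.3
      vertex 27.0 0.0 24.3
      vertex 27.0 14.6 24.3
    endloop
  endfacet
  facet normal 0.0000 0.0000 1.0000
    outer loop
      vertex 0.0 0.0 24.3
      vertex 27.0 14.6 24.3
      vertex 0.0 14.6 24.3
    endloop
  endfacet
  facet normal 0.0000 -1.0000 0.0000
    outer loop
      vertex 0.0 0.0 0.0
      vertex 27.0 0.0 0.0
      vertex 27.0 0.0 24.3
    endloop
  endfacet
  facet normal 0.0000 -1.0000 0.0000
    outer loop
      vertex 0.0 0.0 0.0
      vertex 27.0 0.0 24.3
      vertex 0.0 0.0 24.3
    endloop
  endfacet
  facet normal 0.0000 1.0000 0.0000
    outer loop
      vertex 27.0 14.6 24.3
      vertex 27.0 14.6 0.0
      vertex 0.0 14.6 0.0
    endloop
  endfacet
  facet normal 0.0000 1.0000 0.0000
    outer loop
      vertex 0.0 14.6 24.3
      vertex 27.0 14.6 24.3
      vertex 0.0 14.6 0.0
    endloop
  endfacet
  facet normal -1.0000 0.0000 0.0000
    outer loop
      vertex 0.0 14.6 24.3
      vertex 0.0 14.6 0.0
      vertex 0.0 0.0 0.0
    endloop
  endfacet
  facet normal -1.0000 0.0000 0.0000
    outer loop
      vertex 0.0 0.0 24.3
      vertex 0.0 14.6 24.3
      vertex 0.0 0.0 0.0
    endloop
  endfacet
  facet normal 1.0000 0.0000 0.0000
    outer loop
      vertex 27.0 0.0 0.0
      vertex 27.0 14.6 0.0
      vertex 27.0 14.6 24.3
    endloop
  endfacet
  facet normal 1.0000 0.0000 0.0000
    outer loop
      vertex 27.0 0.0 0.0
      vertex 27.0 14.6 24.3
      vertex 27.0 0.0 24.3
    endloop
  endfacet
endsolid part

The G0 Z moves step by Δz≈3.0 mm. Every layer's G1 loop is the same polygon, so the solid is a straight extrusion of it from z=0 to z≈24.3. Closing with flat bottom and top caps and triangulating gives 12 facets — a rectangular box, roughly 27 × 14.6 mm footprint and 24.3 mm tall.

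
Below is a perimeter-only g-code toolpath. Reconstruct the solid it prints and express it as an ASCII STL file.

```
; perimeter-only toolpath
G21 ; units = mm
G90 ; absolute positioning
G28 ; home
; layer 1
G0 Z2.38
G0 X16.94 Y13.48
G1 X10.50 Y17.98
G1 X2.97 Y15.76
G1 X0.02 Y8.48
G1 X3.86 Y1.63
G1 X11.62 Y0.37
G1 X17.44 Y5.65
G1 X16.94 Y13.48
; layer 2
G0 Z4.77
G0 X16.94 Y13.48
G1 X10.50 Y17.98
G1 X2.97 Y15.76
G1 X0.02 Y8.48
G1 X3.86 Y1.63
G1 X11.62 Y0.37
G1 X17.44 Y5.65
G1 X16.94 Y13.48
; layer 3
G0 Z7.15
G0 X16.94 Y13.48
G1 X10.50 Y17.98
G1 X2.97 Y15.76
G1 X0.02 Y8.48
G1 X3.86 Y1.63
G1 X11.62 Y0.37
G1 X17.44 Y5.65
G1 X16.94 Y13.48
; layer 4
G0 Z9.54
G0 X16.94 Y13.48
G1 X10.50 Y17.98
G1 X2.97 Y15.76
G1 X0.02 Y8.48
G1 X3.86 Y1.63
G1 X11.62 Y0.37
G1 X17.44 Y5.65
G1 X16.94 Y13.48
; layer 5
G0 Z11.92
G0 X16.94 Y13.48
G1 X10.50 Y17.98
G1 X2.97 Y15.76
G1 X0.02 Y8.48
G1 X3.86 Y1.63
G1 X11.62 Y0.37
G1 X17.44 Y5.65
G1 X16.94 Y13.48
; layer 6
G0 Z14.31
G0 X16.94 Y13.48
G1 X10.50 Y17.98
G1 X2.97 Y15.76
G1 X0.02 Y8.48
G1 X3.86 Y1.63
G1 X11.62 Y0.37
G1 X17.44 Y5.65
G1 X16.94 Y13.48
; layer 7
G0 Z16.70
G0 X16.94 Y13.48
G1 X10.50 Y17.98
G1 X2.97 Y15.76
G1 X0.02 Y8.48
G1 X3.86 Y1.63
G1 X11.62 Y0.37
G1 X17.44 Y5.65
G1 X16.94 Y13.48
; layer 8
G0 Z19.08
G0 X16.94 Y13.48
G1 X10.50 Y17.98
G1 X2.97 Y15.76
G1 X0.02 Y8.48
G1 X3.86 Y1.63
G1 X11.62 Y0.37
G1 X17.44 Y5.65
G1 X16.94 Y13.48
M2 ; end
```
solid part
  facet normal 0.0000 0.0000 -1.0000
    outer loop
      vertex 2.97 15.76 0.00
      vertex 10.50 17.98 0.00
      vertex 16.94 13.48 0.00
    endloop
  endfacet
  facet normal 0.0000 0.0000 -1.0000
    outer loop
      vertex 0.02 8.48 0.00
      vertex 2.97 15.76 0.00
      vertex 16.94 13.48 0.00
    endloop
  endfacet
  facet normal 0.0000 0.0000 -1.0000
    outer loop
      vertex 3.86 1.63 0.00
      vertex 0.02 8.48 0.00
      vertex 16.94 13.48 0.00
    endloop
  endfacet
  facet normal 0.0000 0.0000 -1.0000
    outer loop
      vertex 11.62 0.37 0.00
      vertex 3.86 1.63 0.00
      vertex 16.94 13.48 0.00
    endloop
  endfacet
  facet normal 0.0000 0.0000 -1.0000
    outer loop
      vertex 17.44 5.65 0.00
      vertex 11.62 0.37 0.00
      vertex 16.94 13.48 0.00
    endloop
  endfacet
  facet normal 0.0000 0.0000 1.0000
    outer loop
      vertex 16.94 13.48 19.08
      vertex 10.50 17.98 19.08
      vertex 2.97 15.76 19.08
    endloop
  endfacet
  facet normal 0.0000 0.0000 1.0000
    outer loop
      vertex 16.94 13.48 19.08
      vertex 2.97 15.76 19.08
      vertex 0.02 8.48 19.08
    endloop
  endfacet
  facet normal 0.0000 0.0000 1.0000
    outer loop
      vertex 16.94 13.48 19.08
      vertex 0.02 8.48 19.08
      vertex 3.86 1.63 19.08
    endloop
  endfacet
  facet normal 0.0000 0.0000 1.0000
    outer loop
      vertex 16.94 13.48 19.08
      vertex 3.86 1.63 19.08
      vertex 11.62 0.37 19.08
    endloop
  endfacet
  facet normal 0.0000 0.0000 1.0000
    outer loop
      vertex 16.94 13.48 19.08
      vertex 11.62 0.37 19.08
      vertex 17.44 5.65 19.08
    endloop
  endfacet
  facet normal 0.5728 0.8197 0.0000
    outer loop
      vertex 16.94 13.48 0.00
      vertex 10.50 17.98 0.00
      vertex 10.50 17.98 19.08
    endloop
  endfacet
  facet normal 0.5728 0.8197 0.0000
    outer loop
      vertex 16.94 13.48 0.00
      vertex 10.50 17.98 19.08
      vertex 16.94 13.48 19.08
    endloop
  endfacet
  facet normal -0.2828 0.9592 0.0000
    outer loop
      vertex 10.50 17.98 0.00
      vertex 2.97 15.76 0.00
      vertex 2.97 15.76 19.08
    endloop
  endfacet
  facet normal -0.2828 0.9592 0.0000
    outer loop
      vertex 10.50 17.98 0.00
      vertex 2.97 15.76 19.08
      vertex 10.50 17.98 19.08
    endloop
  endfacet
  facet normal -0.9268 0.3756 0.0000
    outer loop
      vertex 2.97 15.76 0.00
      vertex 0.02 8.48 0.00
      vertex 0.02 8.48 19.08
    endloop
  endfacet
  facet normal -0.9268 0.3756 0.0000
    outer loop
      vertex 2.97 15.76 0.00
      vertex 0.02 8.48 19.08
      vertex 2.97 15.76 19.08
    endloop
  endfacet
  facet normal -0.8723 -0.4890 0.0000
    outer loop
      vertex 0.02 8.48 0.00
      vertex 3.86 1.63 0.00
      vertex 3.86 1.63 19.08
    endloop
  endfacet
  facet normal -0.8723 -0.4890 0.0000
    outer loop
      vertex 0.02 8.48 0.00
      vertex 3.86 1.63 19.08
      vertex 0.02 8.48 19.08
    endloop
  endfacet
  facet normal -0.1603 -0.9871 0.0000
    outer loop
      vertex 3.86 1.63 0.00
      vertex 11.62 0.37 0.00
      vertex 11.62 0.37 19.08
    endloop
  endfacet
  facet normal -0.1603 -0.9871 0.0000
    outer loop
      vertex 3.86 1.63 0.00
      vertex 11.62 0.37 19.08
      vertex 3.86 1.63 19.08
    endloop
  endfacet
  facet normal 0.6719 -0.7406 0.0000
    outer loop
      vertex 11.62 0.37 0.00
      vertex 17.44 5.65 0.00
      vertex 17.44 5.65 19.08
    endloop
  endfacet
  facet normal 0.6719 -0.7406 0.0000
    outer loop
      vertex 11.62 0.37 0.00
      vertex 17.44 5.65 19.08
      vertex 11.62 0.37 19.08
    endloop
  endfacet
  facet normal 0.9980 0.0637 0.0000
    outer loop
      vertex 17.44 5.65 0.00
      vertex 16.94 13.48 0.00
      vertex 16.94 13.48 19.08
    endloop
  endfacet
  facet normal 0.9980 0.0637 0.0000
    outer loop
      vertex 17.44 5.65 0.00
      vertex 16.94 13.48 19.08
      vertex 17.44 5.65 19.08
    endloop
  endfacet
endsolid part

The G0 Z moves step by Δz≈2.38 mm. Every layer's G1 loop is the same polygon, so the solid is a straight extrusion of it from z=0 to z≈19.1. Closing with flat bottom and top caps and triangulating gives 24 facets — a regular 7-sided prism (a cylinder approximated with 7 flat sides), circumscribed radius ≈ 9.05 mm, height ≈ 19.1 mm.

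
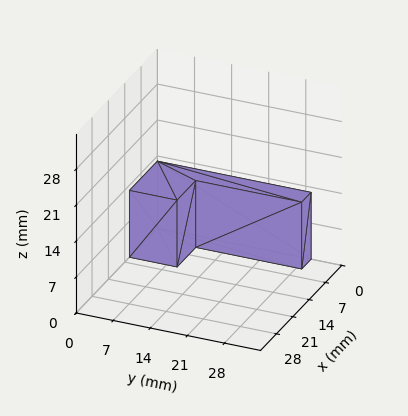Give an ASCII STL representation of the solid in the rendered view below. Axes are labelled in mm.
Reading the render: the shape is an L-shaped prism: outer 12 × 29 mm, arm thicknesses ≈ 9 mm (horizontal) and 4 mm (vertical), extruded 13 mm in z (dimensions read to the nearest mm from the axis ticks). For the STL, each face is triangulated and given an outward normal.

solid part
  facet normal 0.0000 0.0000 -1.0000
    outer loop
      vertex 12.00 9.00 0.00
      vertex 12.00 0.00 0.00
      vertex 0.00 0.00 0.00
    endloop
  endfacet
  facet normal 0.0000 0.0000 -1.0000
    outer loop
      vertex 4.00 9.00 0.00
      vertex 12.00 9.00 0.00
      vertex 0.00 0.00 0.00
    endloop
  endfacet
  facet normal 0.0000 0.0000 -1.0000
    outer loop
      vertex 4.00 29.00 0.00
      vertex 4.00 9.00 0.00
      vertex 0.00 0.00 0.00
    endloop
  endfacet
  facet normal 0.0000 0.0000 -1.0000
    outer loop
      vertex 0.00 29.00 0.00
      vertex 4.00 29.00 0.00
      vertex 0.00 0.00 0.00
    endloop
  endfacet
  facet normal 0.0000 0.0000 1.0000
    outer loop
      vertex 0.00 0.00 13.00
      vertex 12.00 0.00 13.00
      vertex 12.00 9.00 13.00
    endloop
  endfacet
  facet normal 0.0000 0.0000 1.0000
    outer loop
      vertex 0.00 0.00 13.00
      vertex 12.00 9.00 13.00
      vertex 4.00 9.00 13.00
    endloop
  endfacet
  facet normal 0.0000 0.0000 1.0000
    outer loop
      vertex 0.00 0.00 13.00
      vertex 4.00 9.00 13.00
      vertex 4.00 29.00 13.00
    endloop
  endfacet
  facet normal 0.0000 0.0000 1.0000
    outer loop
      vertex 0.00 0.00 13.00
      vertex 4.00 29.00 13.00
      vertex 0.00 29.00 13.00
    endloop
  endfacet
  facet normal 0.0000 -1.0000 0.0000
    outer loop
      vertex 0.00 0.00 0.00
      vertex 12.00 0.00 0.00
      vertex 12.00 0.00 13.00
    endloop
  endfacet
  facet normal 0.0000 -1.0000 0.0000
    outer loop
      vertex 0.00 0.00 0.00
      vertex 12.00 0.00 13.00
      vertex 0.00 0.00 13.00
    endloop
  endfacet
  facet normal 1.0000 0.0000 0.0000
    outer loop
      vertex 12.00 0.00 0.00
      vertex 12.00 9.00 0.00
      vertex 12.00 9.00 13.00
    endloop
  endfacet
  facet normal 1.0000 0.0000 0.0000
    outer loop
      vertex 12.00 0.00 0.00
      vertex 12.00 9.00 13.00
      vertex 12.00 0.00 13.00
    endloop
  endfacet
  facet normal 0.0000 1.0000 0.0000
    outer loop
      vertex 12.00 9.00 0.00
      vertex 4.00 9.00 0.00
      vertex 4.00 9.00 13.00
    endloop
  endfacet
  facet normal 0.0000 1.0000 0.0000
    outer loop
      vertex 12.00 9.00 0.00
      vertex 4.00 9.00 13.00
      vertex 12.00 9.00 13.00
    endloop
  endfacet
  facet normal 1.0000 0.0000 0.0000
    outer loop
      vertex 4.00 9.00 0.00
      vertex 4.00 29.00 0.00
      vertex 4.00 29.00 13.00
    endloop
  endfacet
  facet normal 1.0000 0.0000 0.0000
    outer loop
      vertex 4.00 9.00 0.00
      vertex 4.00 29.00 13.00
      vertex 4.00 9.00 13.00
    endloop
  endfacet
  facet normal 0.0000 1.0000 0.0000
    outer loop
      vertex 4.00 29.00 0.00
      vertex 0.00 29.00 0.00
      vertex 0.00 29.00 13.00
    endloop
  endfacet
  facet normal 0.0000 1.0000 0.0000
    outer loop
      vertex 4.00 29.00 0.00
      vertex 0.00 29.00 13.00
      vertex 4.00 29.00 13.00
    endloop
  endfacet
  facet normal -1.0000 0.0000 0.0000
    outer loop
      vertex 0.00 29.00 0.00
      vertex 0.00 0.00 0.00
      vertex 0.00 0.00 13.00
    endloop
  endfacet
  facet normal -1.0000 0.0000 0.0000
    outer loop
      vertex 0.00 29.00 0.00
      vertex 0.00 0.00 13.00
      vertex 0.00 29.00 13.00
    endloop
  endfacet
endsolid part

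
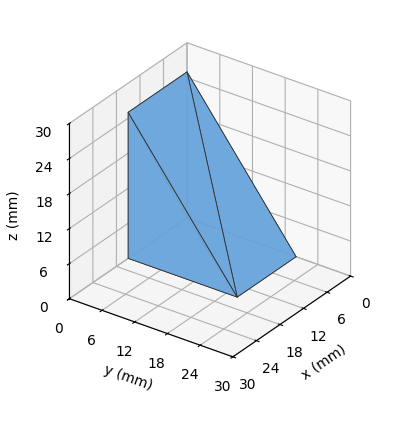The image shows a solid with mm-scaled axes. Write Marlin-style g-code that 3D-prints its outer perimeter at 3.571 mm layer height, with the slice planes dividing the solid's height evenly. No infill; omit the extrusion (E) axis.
Reading the render: the shape is a wedge (ramp): 15 × 20 mm base, rising to 25 mm along the y=0 edge and sloping linearly to z=0 at y=20 (dimensions read to the nearest mm from the axis ticks). For the g-code, the solid's height is divided into equal slices at the stated Δz and each level perimeter traced with G1 moves after a G0 lift.

; perimeter-only toolpath
G21 ; units = mm
G90 ; absolute positioning
G28 ; home
; layer 1
G0 Z3.571
G0 X0.000 Y0.000
G1 X15.000 Y0.000
G1 X15.000 Y17.143
G1 X0.000 Y17.143
G1 X0.000 Y0.000
; layer 2
G0 Z7.143
G0 X0.000 Y0.000
G1 X15.000 Y0.000
G1 X15.000 Y14.286
G1 X0.000 Y14.286
G1 X0.000 Y0.000
; layer 3
G0 Z10.714
G0 X0.000 Y0.000
G1 X15.000 Y0.000
G1 X15.000 Y11.429
G1 X0.000 Y11.429
G1 X0.000 Y0.000
; layer 4
G0 Z14.286
G0 X0.000 Y0.000
G1 X15.000 Y0.000
G1 X15.000 Y8.571
G1 X0.000 Y8.571
G1 X0.000 Y0.000
; layer 5
G0 Z17.857
G0 X0.000 Y0.000
G1 X15.000 Y0.000
G1 X15.000 Y5.714
G1 X0.000 Y5.714
G1 X0.000 Y0.000
; layer 6
G0 Z21.429
G0 X0.000 Y0.000
G1 X15.000 Y0.000
G1 X15.000 Y2.857
G1 X0.000 Y2.857
G1 X0.000 Y0.000
M2 ; end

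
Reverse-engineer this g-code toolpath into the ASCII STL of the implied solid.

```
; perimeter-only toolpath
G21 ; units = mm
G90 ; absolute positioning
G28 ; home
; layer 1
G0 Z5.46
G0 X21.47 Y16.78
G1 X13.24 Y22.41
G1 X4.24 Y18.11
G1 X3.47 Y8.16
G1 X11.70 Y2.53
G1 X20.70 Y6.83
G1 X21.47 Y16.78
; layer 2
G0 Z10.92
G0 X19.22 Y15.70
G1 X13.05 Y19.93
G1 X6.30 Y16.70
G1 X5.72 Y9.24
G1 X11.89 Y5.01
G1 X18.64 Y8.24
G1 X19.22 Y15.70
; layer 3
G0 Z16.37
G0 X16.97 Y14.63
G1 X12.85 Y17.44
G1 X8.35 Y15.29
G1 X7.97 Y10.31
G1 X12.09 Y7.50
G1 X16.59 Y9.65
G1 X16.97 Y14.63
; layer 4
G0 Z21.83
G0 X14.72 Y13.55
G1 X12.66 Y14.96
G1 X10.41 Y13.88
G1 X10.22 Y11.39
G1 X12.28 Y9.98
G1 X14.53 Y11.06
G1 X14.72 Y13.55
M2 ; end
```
solid part
  facet normal 0.0000 0.0000 -1.0000
    outer loop
      vertex 2.18 19.52 0.00
      vertex 13.43 24.90 0.00
      vertex 23.72 17.86 0.00
    endloop
  endfacet
  facet normal 0.0000 0.0000 -1.0000
    outer loop
      vertex 1.22 7.08 0.00
      vertex 2.18 19.52 0.00
      vertex 23.72 17.86 0.00
    endloop
  endfacet
  facet normal 0.0000 0.0000 -1.0000
    outer loop
      vertex 11.51 0.04 0.00
      vertex 1.22 7.08 0.00
      vertex 23.72 17.86 0.00
    endloop
  endfacet
  facet normal 0.0000 0.0000 -1.0000
    outer loop
      vertex 22.76 5.42 0.00
      vertex 11.51 0.04 0.00
      vertex 23.72 17.86 0.00
    endloop
  endfacet
  facet normal 0.5250 0.7674 0.3680
    outer loop
      vertex 23.72 17.86 0.00
      vertex 13.43 24.90 0.00
      vertex 12.47 12.47 27.29
    endloop
  endfacet
  facet normal -0.4012 0.8389 0.3680
    outer loop
      vertex 13.43 24.90 0.00
      vertex 2.18 19.52 0.00
      vertex 12.47 12.47 27.29
    endloop
  endfacet
  facet normal -0.9271 0.0715 0.3680
    outer loop
      vertex 2.18 19.52 0.00
      vertex 1.22 7.08 0.00
      vertex 12.47 12.47 27.29
    endloop
  endfacet
  facet normal -0.5250 -0.7674 0.3680
    outer loop
      vertex 1.22 7.08 0.00
      vertex 11.51 0.04 0.00
      vertex 12.47 12.47 27.29
    endloop
  endfacet
  facet normal 0.4012 -0.8389 0.3680
    outer loop
      vertex 11.51 0.04 0.00
      vertex 22.76 5.42 0.00
      vertex 12.47 12.47 27.29
    endloop
  endfacet
  facet normal 0.9271 -0.0715 0.3680
    outer loop
      vertex 22.76 5.42 0.00
      vertex 23.72 17.86 0.00
      vertex 12.47 12.47 27.29
    endloop
  endfacet
endsolid part

The G0 Z moves step by Δz≈5.46 mm. The G1 loops shrink linearly with z, so the solid tapers from its base footprint up to z≈27.3. Closing with a flat bottom cap and the tapered top and triangulating gives 10 facets — a regular 6-sided pyramid, base circumscribed radius ≈ 12.5 mm, apex at z ≈ 27.3 mm.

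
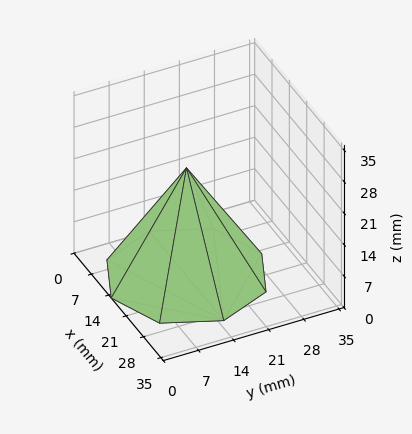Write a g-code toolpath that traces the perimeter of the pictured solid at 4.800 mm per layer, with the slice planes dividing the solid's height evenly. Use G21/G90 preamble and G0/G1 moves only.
Reading the render: the shape is a regular 8-sided pyramid, base circumscribed radius ≈ 15 mm, apex at z ≈ 24 mm (dimensions read to the nearest mm from the axis ticks). For the g-code, the solid's height is divided into equal slices at the stated Δz and each level perimeter traced with G1 moves after a G0 lift.

; perimeter-only toolpath
G21 ; units = mm
G90 ; absolute positioning
G28 ; home
; layer 1
G0 Z4.800
G0 X27.000 Y15.000
G1 X23.486 Y23.486
G1 X15.000 Y27.000
G1 X6.514 Y23.486
G1 X3.000 Y15.000
G1 X6.514 Y6.514
G1 X15.000 Y3.000
G1 X23.486 Y6.514
G1 X27.000 Y15.000
; layer 2
G0 Z9.600
G0 X24.000 Y15.000
G1 X21.364 Y21.364
G1 X15.000 Y24.000
G1 X8.636 Y21.364
G1 X6.000 Y15.000
G1 X8.636 Y8.636
G1 X15.000 Y6.000
G1 X21.364 Y8.636
G1 X24.000 Y15.000
; layer 3
G0 Z14.400
G0 X21.000 Y15.000
G1 X19.243 Y19.243
G1 X15.000 Y21.000
G1 X10.757 Y19.243
G1 X9.000 Y15.000
G1 X10.757 Y10.757
G1 X15.000 Y9.000
G1 X19.243 Y10.757
G1 X21.000 Y15.000
; layer 4
G0 Z19.200
G0 X18.000 Y15.000
G1 X17.121 Y17.121
G1 X15.000 Y18.000
G1 X12.879 Y17.121
G1 X12.000 Y15.000
G1 X12.879 Y12.879
G1 X15.000 Y12.000
G1 X17.121 Y12.879
G1 X18.000 Y15.000
M2 ; end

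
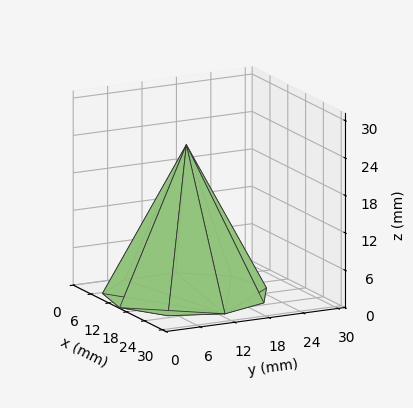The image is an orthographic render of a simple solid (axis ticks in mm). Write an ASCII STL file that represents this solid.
Reading the render: the shape is a regular 9-sided pyramid, base circumscribed radius ≈ 13 mm, apex at z ≈ 24 mm (dimensions read to the nearest mm from the axis ticks). For the STL, each face is triangulated and given an outward normal.

solid part
  facet normal 0.0000 0.0000 -1.0000
    outer loop
      vertex 15.26 25.80 0.00
      vertex 22.96 21.36 0.00
      vertex 26.00 13.00 0.00
    endloop
  endfacet
  facet normal 0.0000 0.0000 -1.0000
    outer loop
      vertex 6.50 24.26 0.00
      vertex 15.26 25.80 0.00
      vertex 26.00 13.00 0.00
    endloop
  endfacet
  facet normal 0.0000 0.0000 -1.0000
    outer loop
      vertex 0.78 17.45 0.00
      vertex 6.50 24.26 0.00
      vertex 26.00 13.00 0.00
    endloop
  endfacet
  facet normal 0.0000 0.0000 -1.0000
    outer loop
      vertex 0.78 8.55 0.00
      vertex 0.78 17.45 0.00
      vertex 26.00 13.00 0.00
    endloop
  endfacet
  facet normal 0.0000 0.0000 -1.0000
    outer loop
      vertex 6.50 1.74 0.00
      vertex 0.78 8.55 0.00
      vertex 26.00 13.00 0.00
    endloop
  endfacet
  facet normal 0.0000 0.0000 -1.0000
    outer loop
      vertex 15.26 0.20 0.00
      vertex 6.50 1.74 0.00
      vertex 26.00 13.00 0.00
    endloop
  endfacet
  facet normal 0.0000 0.0000 -1.0000
    outer loop
      vertex 22.96 4.64 0.00
      vertex 15.26 0.20 0.00
      vertex 26.00 13.00 0.00
    endloop
  endfacet
  facet normal 0.8375 0.3046 0.4537
    outer loop
      vertex 26.00 13.00 0.00
      vertex 22.96 21.36 0.00
      vertex 13.00 13.00 24.00
    endloop
  endfacet
  facet normal 0.4452 0.7720 0.4537
    outer loop
      vertex 22.96 21.36 0.00
      vertex 15.26 25.80 0.00
      vertex 13.00 13.00 24.00
    endloop
  endfacet
  facet normal -0.1543 0.8777 0.4536
    outer loop
      vertex 15.26 25.80 0.00
      vertex 6.50 24.26 0.00
      vertex 13.00 13.00 24.00
    endloop
  endfacet
  facet normal -0.6824 0.5732 0.4537
    outer loop
      vertex 6.50 24.26 0.00
      vertex 0.78 17.45 0.00
      vertex 13.00 13.00 24.00
    endloop
  endfacet
  facet normal -0.8911 0.0000 0.4537
    outer loop
      vertex 0.78 17.45 0.00
      vertex 0.78 8.55 0.00
      vertex 13.00 13.00 24.00
    endloop
  endfacet
  facet normal -0.6824 -0.5732 0.4537
    outer loop
      vertex 0.78 8.55 0.00
      vertex 6.50 1.74 0.00
      vertex 13.00 13.00 24.00
    endloop
  endfacet
  facet normal -0.1543 -0.8777 0.4536
    outer loop
      vertex 6.50 1.74 0.00
      vertex 15.26 0.20 0.00
      vertex 13.00 13.00 24.00
    endloop
  endfacet
  facet normal 0.4452 -0.7720 0.4537
    outer loop
      vertex 15.26 0.20 0.00
      vertex 22.96 4.64 0.00
      vertex 13.00 13.00 24.00
    endloop
  endfacet
  facet normal 0.8375 -0.3046 0.4537
    outer loop
      vertex 22.96 4.64 0.00
      vertex 26.00 13.00 0.00
      vertex 13.00 13.00 24.00
    endloop
  endfacet
endsolid part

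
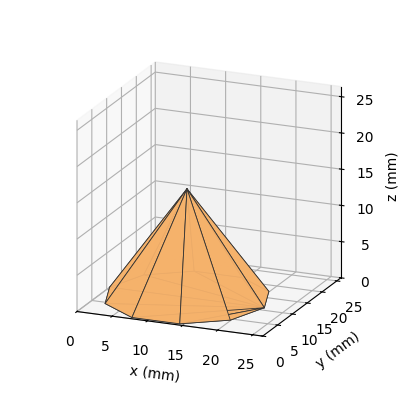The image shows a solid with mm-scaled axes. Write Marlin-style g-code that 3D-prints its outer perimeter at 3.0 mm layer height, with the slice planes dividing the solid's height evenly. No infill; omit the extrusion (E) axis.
Reading the render: the shape is a regular 10-sided pyramid, base circumscribed radius ≈ 11 mm, apex at z ≈ 15 mm (dimensions read to the nearest mm from the axis ticks). For the g-code, the solid's height is divided into equal slices at the stated Δz and each level perimeter traced with G1 moves after a G0 lift.

; perimeter-only toolpath
G21 ; units = mm
G90 ; absolute positioning
G28 ; home
; layer 1
G0 Z3.0
G0 X19.8 Y11.0
G1 X18.1 Y16.2
G1 X13.7 Y19.4
G1 X8.3 Y19.4
G1 X3.9 Y16.2
G1 X2.2 Y11.0
G1 X3.9 Y5.8
G1 X8.3 Y2.6
G1 X13.7 Y2.6
G1 X18.1 Y5.8
G1 X19.8 Y11.0
; layer 2
G0 Z6.0
G0 X17.6 Y11.0
G1 X16.3 Y14.9
G1 X13.0 Y17.3
G1 X9.0 Y17.3
G1 X5.7 Y14.9
G1 X4.4 Y11.0
G1 X5.7 Y7.1
G1 X9.0 Y4.7
G1 X13.0 Y4.7
G1 X16.3 Y7.1
G1 X17.6 Y11.0
; layer 3
G0 Z9.0
G0 X15.4 Y11.0
G1 X14.6 Y13.6
G1 X12.4 Y15.2
G1 X9.6 Y15.2
G1 X7.4 Y13.6
G1 X6.6 Y11.0
G1 X7.4 Y8.4
G1 X9.6 Y6.8
G1 X12.4 Y6.8
G1 X14.6 Y8.4
G1 X15.4 Y11.0
; layer 4
G0 Z12.0
G0 X13.2 Y11.0
G1 X12.8 Y12.3
G1 X11.7 Y13.1
G1 X10.3 Y13.1
G1 X9.2 Y12.3
G1 X8.8 Y11.0
G1 X9.2 Y9.7
G1 X10.3 Y8.9
G1 X11.7 Y8.9
G1 X12.8 Y9.7
G1 X13.2 Y11.0
M2 ; end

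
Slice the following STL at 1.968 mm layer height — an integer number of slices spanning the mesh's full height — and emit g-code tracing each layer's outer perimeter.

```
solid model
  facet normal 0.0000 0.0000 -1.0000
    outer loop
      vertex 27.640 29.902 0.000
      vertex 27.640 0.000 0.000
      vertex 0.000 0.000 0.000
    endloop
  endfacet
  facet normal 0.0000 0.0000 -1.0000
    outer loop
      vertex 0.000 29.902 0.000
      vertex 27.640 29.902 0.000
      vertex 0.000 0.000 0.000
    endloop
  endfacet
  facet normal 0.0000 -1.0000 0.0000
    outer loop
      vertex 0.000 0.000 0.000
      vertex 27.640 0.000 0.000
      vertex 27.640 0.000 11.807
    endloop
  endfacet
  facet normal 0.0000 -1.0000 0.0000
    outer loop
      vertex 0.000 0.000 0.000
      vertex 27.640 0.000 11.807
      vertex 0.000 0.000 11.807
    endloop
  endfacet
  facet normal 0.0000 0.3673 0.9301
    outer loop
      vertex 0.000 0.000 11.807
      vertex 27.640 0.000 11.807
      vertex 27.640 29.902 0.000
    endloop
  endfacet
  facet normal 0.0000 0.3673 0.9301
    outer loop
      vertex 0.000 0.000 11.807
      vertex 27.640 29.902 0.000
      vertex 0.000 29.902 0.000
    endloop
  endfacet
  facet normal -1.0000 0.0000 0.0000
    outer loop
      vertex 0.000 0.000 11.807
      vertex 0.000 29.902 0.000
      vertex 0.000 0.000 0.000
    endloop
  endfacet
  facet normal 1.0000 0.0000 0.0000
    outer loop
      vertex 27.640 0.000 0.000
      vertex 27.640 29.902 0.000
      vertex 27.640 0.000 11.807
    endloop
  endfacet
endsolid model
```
; perimeter-only toolpath
G21 ; units = mm
G90 ; absolute positioning
G28 ; home
; layer 1
G0 Z1.968
G0 X0.000 Y0.000
G1 X27.640 Y0.000
G1 X27.640 Y24.918
G1 X0.000 Y24.918
G1 X0.000 Y0.000
; layer 2
G0 Z3.936
G0 X0.000 Y0.000
G1 X27.640 Y0.000
G1 X27.640 Y19.935
G1 X0.000 Y19.935
G1 X0.000 Y0.000
; layer 3
G0 Z5.904
G0 X0.000 Y0.000
G1 X27.640 Y0.000
G1 X27.640 Y14.951
G1 X0.000 Y14.951
G1 X0.000 Y0.000
; layer 4
G0 Z7.871
G0 X0.000 Y0.000
G1 X27.640 Y0.000
G1 X27.640 Y9.967
G1 X0.000 Y9.967
G1 X0.000 Y0.000
; layer 5
G0 Z9.839
G0 X0.000 Y0.000
G1 X27.640 Y0.000
G1 X27.640 Y4.984
G1 X0.000 Y4.984
G1 X0.000 Y0.000
M2 ; end

The solid is a wedge (ramp): 27.6 × 29.9 mm base, rising to 11.8 mm along the y=0 edge and sloping linearly to z=0 at y=29.9. Slicing at Δz = 1.968 mm — 6 equal slices spanning the solid's height, so layer i sits at z = i·h/6 — gives 5 non-empty perimeters. Each is a 4-segment closed polygon; G0 lifts to the layer z and rapids to the start vertex, then G1 traces the edges. The cross-section shrinks linearly with z (the slice at the apex is degenerate and omitted).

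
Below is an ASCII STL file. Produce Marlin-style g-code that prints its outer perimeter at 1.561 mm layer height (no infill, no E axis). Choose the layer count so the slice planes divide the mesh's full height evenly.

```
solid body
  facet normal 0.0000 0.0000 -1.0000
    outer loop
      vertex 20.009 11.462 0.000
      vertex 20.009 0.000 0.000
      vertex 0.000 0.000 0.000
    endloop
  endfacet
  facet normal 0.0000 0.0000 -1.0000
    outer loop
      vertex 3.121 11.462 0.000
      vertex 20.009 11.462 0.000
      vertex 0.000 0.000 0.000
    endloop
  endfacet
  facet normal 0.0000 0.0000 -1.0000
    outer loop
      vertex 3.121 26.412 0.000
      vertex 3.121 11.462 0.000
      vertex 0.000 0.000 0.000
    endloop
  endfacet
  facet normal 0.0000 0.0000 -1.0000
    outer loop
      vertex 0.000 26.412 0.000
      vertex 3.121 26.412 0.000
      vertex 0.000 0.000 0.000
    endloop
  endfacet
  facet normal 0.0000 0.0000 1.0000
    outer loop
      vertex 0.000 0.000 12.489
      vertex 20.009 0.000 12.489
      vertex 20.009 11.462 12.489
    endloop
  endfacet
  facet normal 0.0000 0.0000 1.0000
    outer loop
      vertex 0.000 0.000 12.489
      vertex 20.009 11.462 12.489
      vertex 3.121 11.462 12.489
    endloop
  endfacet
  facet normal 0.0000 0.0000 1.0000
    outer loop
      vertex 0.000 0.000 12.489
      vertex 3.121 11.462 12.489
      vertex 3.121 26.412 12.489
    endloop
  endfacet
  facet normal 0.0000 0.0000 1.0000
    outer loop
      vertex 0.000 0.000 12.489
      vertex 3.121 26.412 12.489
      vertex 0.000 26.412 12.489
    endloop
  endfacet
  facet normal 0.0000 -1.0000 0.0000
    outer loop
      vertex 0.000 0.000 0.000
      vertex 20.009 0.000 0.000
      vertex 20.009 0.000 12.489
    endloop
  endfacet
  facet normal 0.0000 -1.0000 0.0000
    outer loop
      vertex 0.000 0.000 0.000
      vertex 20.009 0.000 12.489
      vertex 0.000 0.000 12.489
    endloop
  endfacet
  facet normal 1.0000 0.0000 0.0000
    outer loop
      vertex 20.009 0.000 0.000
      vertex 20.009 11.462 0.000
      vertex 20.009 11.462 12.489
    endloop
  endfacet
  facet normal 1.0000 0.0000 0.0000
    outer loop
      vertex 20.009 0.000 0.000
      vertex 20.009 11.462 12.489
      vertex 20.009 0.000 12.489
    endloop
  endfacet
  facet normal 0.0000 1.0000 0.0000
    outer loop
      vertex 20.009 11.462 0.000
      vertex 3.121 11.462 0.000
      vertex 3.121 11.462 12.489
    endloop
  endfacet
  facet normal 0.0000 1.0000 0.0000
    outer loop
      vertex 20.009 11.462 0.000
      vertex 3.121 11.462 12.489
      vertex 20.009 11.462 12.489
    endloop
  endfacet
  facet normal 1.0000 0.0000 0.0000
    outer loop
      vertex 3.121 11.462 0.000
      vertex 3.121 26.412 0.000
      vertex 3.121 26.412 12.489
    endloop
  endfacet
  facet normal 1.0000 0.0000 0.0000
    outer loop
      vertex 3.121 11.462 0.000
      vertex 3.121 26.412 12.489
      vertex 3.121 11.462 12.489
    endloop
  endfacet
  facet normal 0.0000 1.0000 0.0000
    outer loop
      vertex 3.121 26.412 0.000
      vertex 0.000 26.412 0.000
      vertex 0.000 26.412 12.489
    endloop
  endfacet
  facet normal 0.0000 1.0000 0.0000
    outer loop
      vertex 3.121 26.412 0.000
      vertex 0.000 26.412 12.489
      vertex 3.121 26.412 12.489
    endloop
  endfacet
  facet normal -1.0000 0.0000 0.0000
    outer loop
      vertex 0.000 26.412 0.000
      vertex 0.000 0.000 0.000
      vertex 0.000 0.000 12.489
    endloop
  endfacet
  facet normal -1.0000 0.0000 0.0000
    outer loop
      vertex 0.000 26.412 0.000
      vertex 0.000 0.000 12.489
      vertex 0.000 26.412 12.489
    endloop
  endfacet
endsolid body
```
; perimeter-only toolpath
G21 ; units = mm
G90 ; absolute positioning
G28 ; home
; layer 1
G0 Z1.561
G0 X0.000 Y0.000
G1 X20.009 Y0.000
G1 X20.009 Y11.462
G1 X3.121 Y11.462
G1 X3.121 Y26.412
G1 X0.000 Y26.412
G1 X0.000 Y0.000
; layer 2
G0 Z3.122
G0 X0.000 Y0.000
G1 X20.009 Y0.000
G1 X20.009 Y11.462
G1 X3.121 Y11.462
G1 X3.121 Y26.412
G1 X0.000 Y26.412
G1 X0.000 Y0.000
; layer 3
G0 Z4.683
G0 X0.000 Y0.000
G1 X20.009 Y0.000
G1 X20.009 Y11.462
G1 X3.121 Y11.462
G1 X3.121 Y26.412
G1 X0.000 Y26.412
G1 X0.000 Y0.000
; layer 4
G0 Z6.245
G0 X0.000 Y0.000
G1 X20.009 Y0.000
G1 X20.009 Y11.462
G1 X3.121 Y11.462
G1 X3.121 Y26.412
G1 X0.000 Y26.412
G1 X0.000 Y0.000
; layer 5
G0 Z7.806
G0 X0.000 Y0.000
G1 X20.009 Y0.000
G1 X20.009 Y11.462
G1 X3.121 Y11.462
G1 X3.121 Y26.412
G1 X0.000 Y26.412
G1 X0.000 Y0.000
; layer 6
G0 Z9.367
G0 X0.000 Y0.000
G1 X20.009 Y0.000
G1 X20.009 Y11.462
G1 X3.121 Y11.462
G1 X3.121 Y26.412
G1 X0.000 Y26.412
G1 X0.000 Y0.000
; layer 7
G0 Z10.928
G0 X0.000 Y0.000
G1 X20.009 Y0.000
G1 X20.009 Y11.462
G1 X3.121 Y11.462
G1 X3.121 Y26.412
G1 X0.000 Y26.412
G1 X0.000 Y0.000
; layer 8
G0 Z12.489
G0 X0.000 Y0.000
G1 X20.009 Y0.000
G1 X20.009 Y11.462
G1 X3.121 Y11.462
G1 X3.121 Y26.412
G1 X0.000 Y26.412
G1 X0.000 Y0.000
M2 ; end

The solid is an L-shaped prism: outer 20 × 26.4 mm, arm thicknesses ≈ 11.5 mm (horizontal) and 3.12 mm (vertical), extruded 12.5 mm in z. Slicing at Δz = 1.561 mm — 8 equal slices spanning the solid's height, so layer i sits at z = i·h/8 — gives 8 non-empty perimeters. Each is a 6-segment closed polygon; G0 lifts to the layer z and rapids to the start vertex, then G1 traces the edges.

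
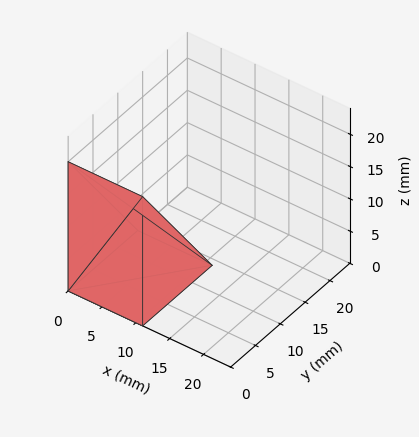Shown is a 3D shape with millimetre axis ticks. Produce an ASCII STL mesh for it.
Reading the render: the shape is a wedge (ramp): 11 × 14 mm base, rising to 20 mm along the y=0 edge and sloping linearly to z=0 at y=14 (dimensions read to the nearest mm from the axis ticks). For the STL, each face is triangulated and given an outward normal.

solid part
  facet normal 0.0000 0.0000 -1.0000
    outer loop
      vertex 11.000 14.000 0.000
      vertex 11.000 0.000 0.000
      vertex 0.000 0.000 0.000
    endloop
  endfacet
  facet normal 0.0000 0.0000 -1.0000
    outer loop
      vertex 0.000 14.000 0.000
      vertex 11.000 14.000 0.000
      vertex 0.000 0.000 0.000
    endloop
  endfacet
  facet normal 0.0000 -1.0000 0.0000
    outer loop
      vertex 0.000 0.000 0.000
      vertex 11.000 0.000 0.000
      vertex 11.000 0.000 20.000
    endloop
  endfacet
  facet normal 0.0000 -1.0000 0.0000
    outer loop
      vertex 0.000 0.000 0.000
      vertex 11.000 0.000 20.000
      vertex 0.000 0.000 20.000
    endloop
  endfacet
  facet normal 0.0000 0.8192 0.5735
    outer loop
      vertex 0.000 0.000 20.000
      vertex 11.000 0.000 20.000
      vertex 11.000 14.000 0.000
    endloop
  endfacet
  facet normal 0.0000 0.8192 0.5735
    outer loop
      vertex 0.000 0.000 20.000
      vertex 11.000 14.000 0.000
      vertex 0.000 14.000 0.000
    endloop
  endfacet
  facet normal -1.0000 0.0000 0.0000
    outer loop
      vertex 0.000 0.000 20.000
      vertex 0.000 14.000 0.000
      vertex 0.000 0.000 0.000
    endloop
  endfacet
  facet normal 1.0000 0.0000 0.0000
    outer loop
      vertex 11.000 0.000 0.000
      vertex 11.000 14.000 0.000
      vertex 11.000 0.000 20.000
    endloop
  endfacet
endsolid part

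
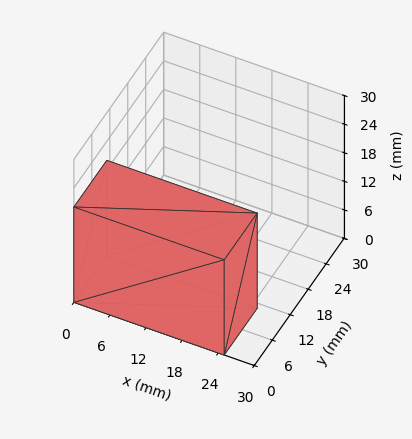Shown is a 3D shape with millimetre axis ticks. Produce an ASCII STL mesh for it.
Reading the render: the shape is a rectangular box, roughly 25 × 11 mm footprint and 20 mm tall (dimensions read to the nearest mm from the axis ticks). For the STL, each face is triangulated and given an outward normal.

solid part
  facet normal 0.0000 0.0000 -1.0000
    outer loop
      vertex 25.000 11.000 0.000
      vertex 25.000 0.000 0.000
      vertex 0.000 0.000 0.000
    endloop
  endfacet
  facet normal 0.0000 0.0000 -1.0000
    outer loop
      vertex 0.000 11.000 0.000
      vertex 25.000 11.000 0.000
      vertex 0.000 0.000 0.000
    endloop
  endfacet
  facet normal 0.0000 0.0000 1.0000
    outer loop
      vertex 0.000 0.000 20.000
      vertex 25.000 0.000 20.000
      vertex 25.000 11.000 20.000
    endloop
  endfacet
  facet normal 0.0000 0.0000 1.0000
    outer loop
      vertex 0.000 0.000 20.000
      vertex 25.000 11.000 20.000
      vertex 0.000 11.000 20.000
    endloop
  endfacet
  facet normal 0.0000 -1.0000 0.0000
    outer loop
      vertex 0.000 0.000 0.000
      vertex 25.000 0.000 0.000
      vertex 25.000 0.000 20.000
    endloop
  endfacet
  facet normal 0.0000 -1.0000 0.0000
    outer loop
      vertex 0.000 0.000 0.000
      vertex 25.000 0.000 20.000
      vertex 0.000 0.000 20.000
    endloop
  endfacet
  facet normal 0.0000 1.0000 0.0000
    outer loop
      vertex 25.000 11.000 20.000
      vertex 25.000 11.000 0.000
      vertex 0.000 11.000 0.000
    endloop
  endfacet
  facet normal 0.0000 1.0000 0.0000
    outer loop
      vertex 0.000 11.000 20.000
      vertex 25.000 11.000 20.000
      vertex 0.000 11.000 0.000
    endloop
  endfacet
  facet normal -1.0000 0.0000 0.0000
    outer loop
      vertex 0.000 11.000 20.000
      vertex 0.000 11.000 0.000
      vertex 0.000 0.000 0.000
    endloop
  endfacet
  facet normal -1.0000 0.0000 0.0000
    outer loop
      vertex 0.000 0.000 20.000
      vertex 0.000 11.000 20.000
      vertex 0.000 0.000 0.000
    endloop
  endfacet
  facet normal 1.0000 0.0000 0.0000
    outer loop
      vertex 25.000 0.000 0.000
      vertex 25.000 11.000 0.000
      vertex 25.000 11.000 20.000
    endloop
  endfacet
  facet normal 1.0000 0.0000 0.0000
    outer loop
      vertex 25.000 0.000 0.000
      vertex 25.000 11.000 20.000
      vertex 25.000 0.000 20.000
    endloop
  endfacet
endsolid part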